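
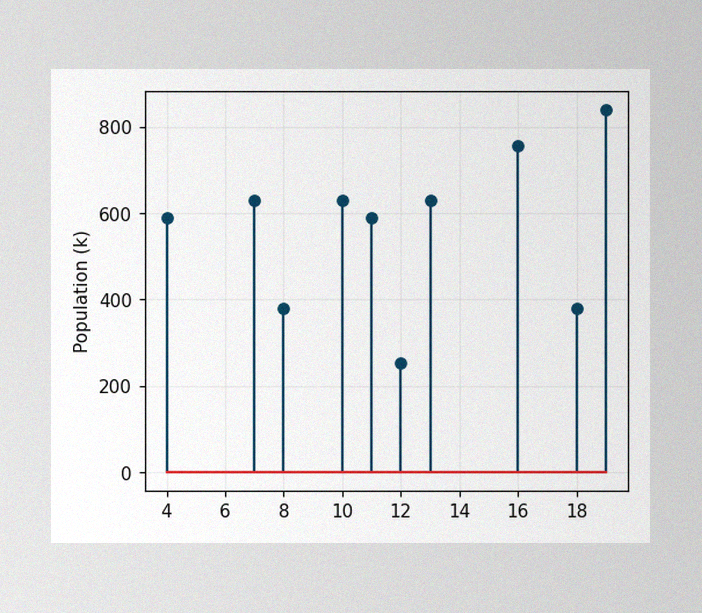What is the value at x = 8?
The image has some photo noise and uneven lighting. The stem at x=8 reaches 378k.

378k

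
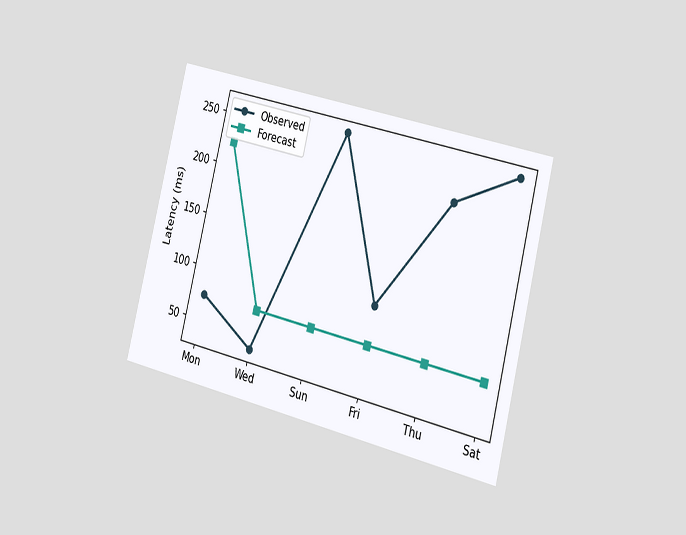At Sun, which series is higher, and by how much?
Observed, by 185ms

The chart is tilted about 14° clockwise and viewed slightly from the right. At Sun, Observed sits above the other line by 185ms.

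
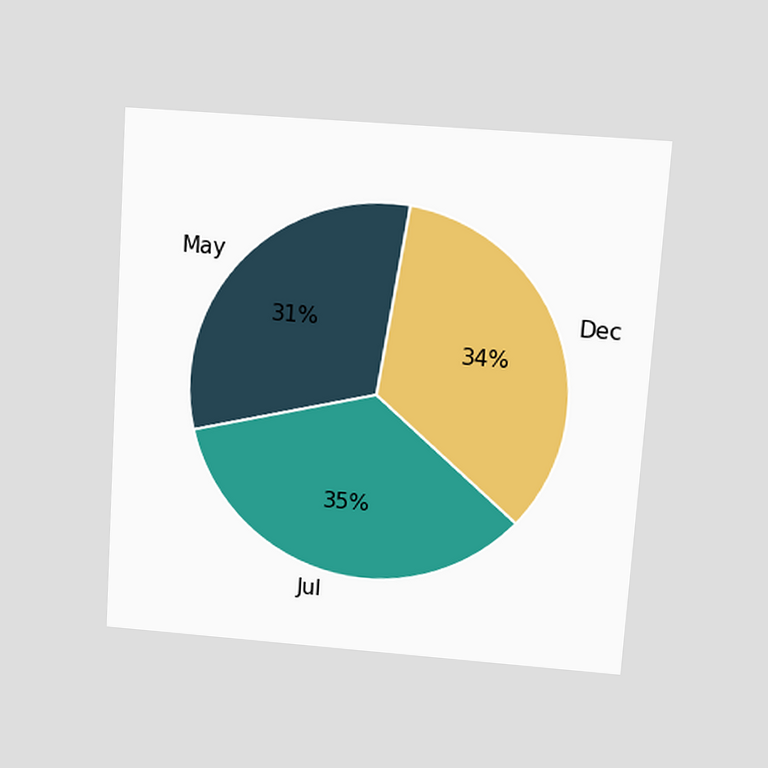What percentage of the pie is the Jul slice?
35%

The chart is tilted about 4° clockwise and viewed slightly from above. The Jul slice takes up 35% of the pie.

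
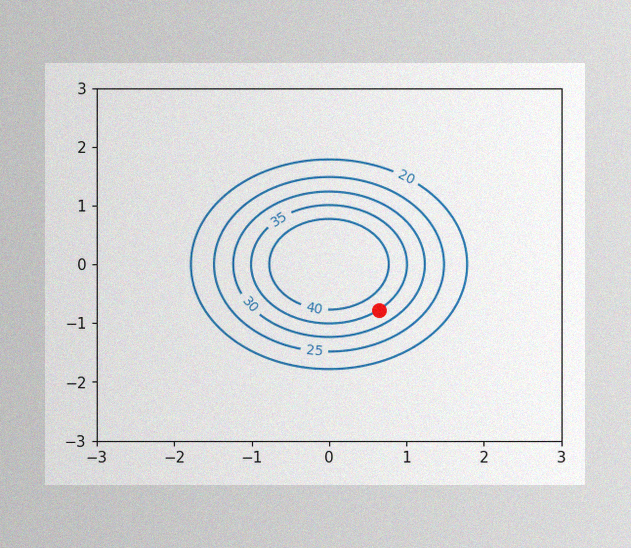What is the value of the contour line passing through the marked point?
The image has some photo noise and uneven lighting. The marked point sits on the contour labelled 35.

35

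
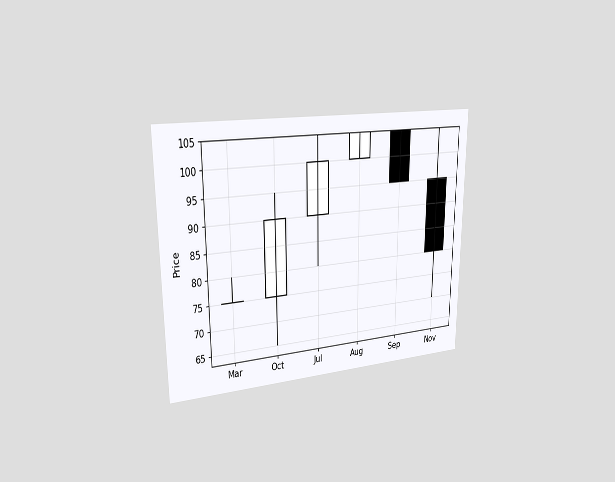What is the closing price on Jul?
The chart is viewed slightly from the left. The Jul candle closes at 100.

100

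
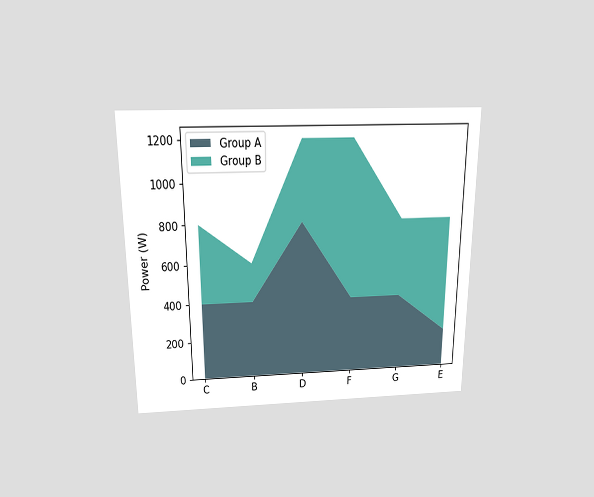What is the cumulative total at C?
800W

The chart is viewed slightly from above. The stacked total at C reaches 800W.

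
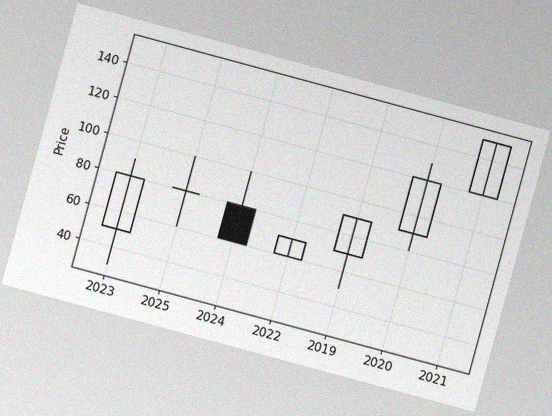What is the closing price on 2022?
The chart is tilted about 15° clockwise, with some photo noise. The 2022 candle closes at 70.

70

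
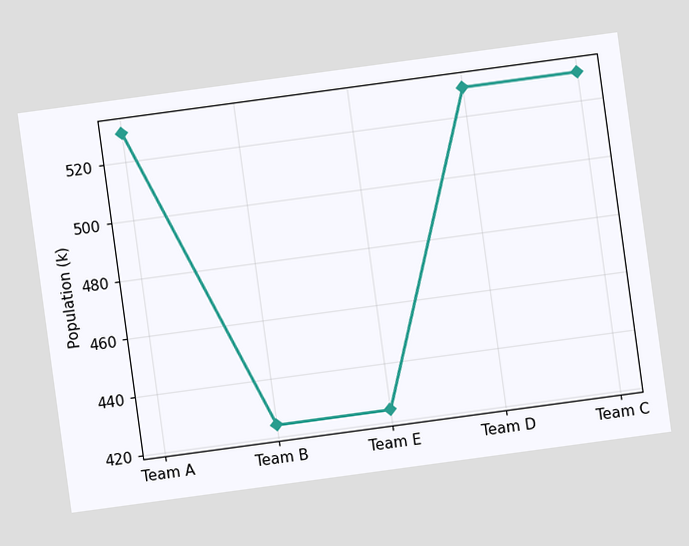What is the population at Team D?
The chart is tilted about 8° counter-clockwise. At Team D, the line is at 530k.

530k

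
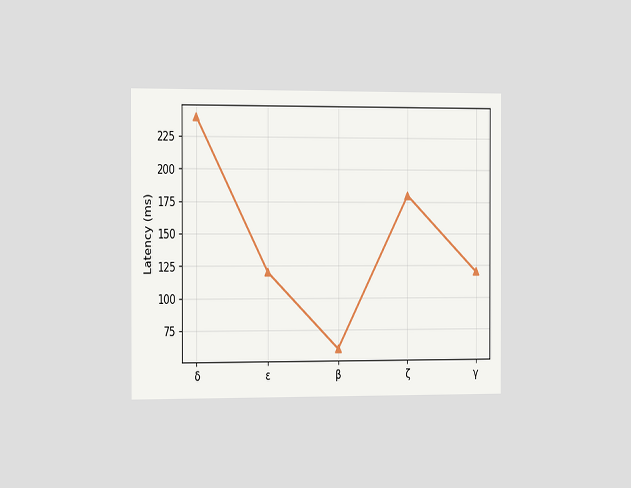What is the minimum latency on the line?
60ms

The chart is viewed slightly from the left. The lowest point is at β, and reading across to the y-axis gives 60ms.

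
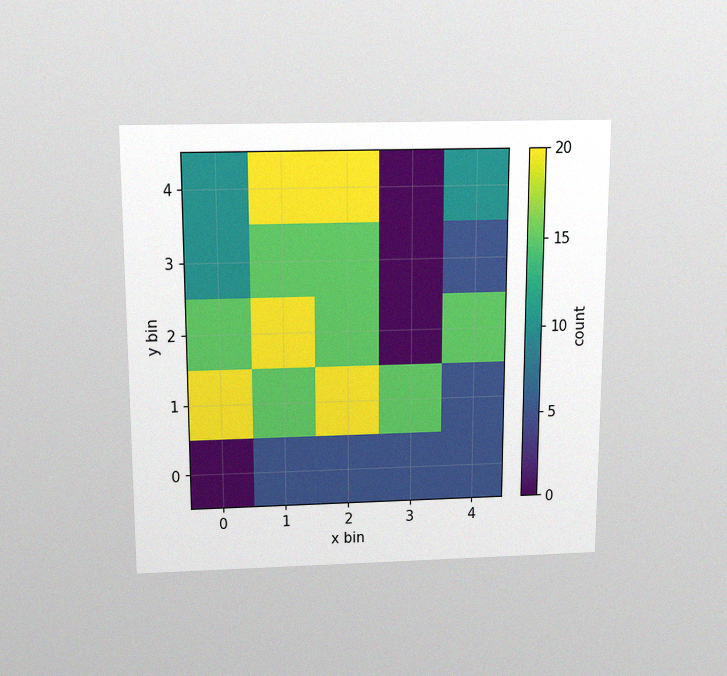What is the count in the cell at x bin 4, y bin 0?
The chart is viewed slightly from above, with some photo noise. Matching the cell (4, 0) against the colorbar gives 5.

5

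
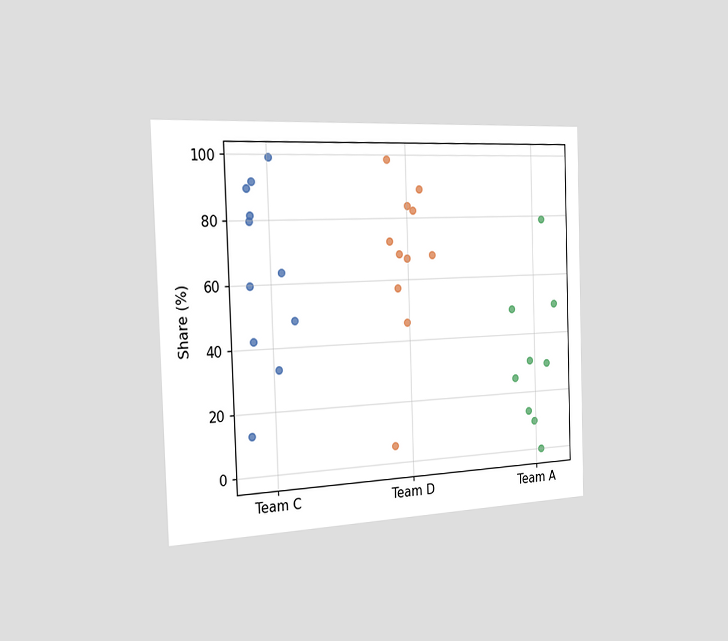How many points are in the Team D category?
The chart is viewed slightly from the left. Counting the markers in the Team D column gives 11.

11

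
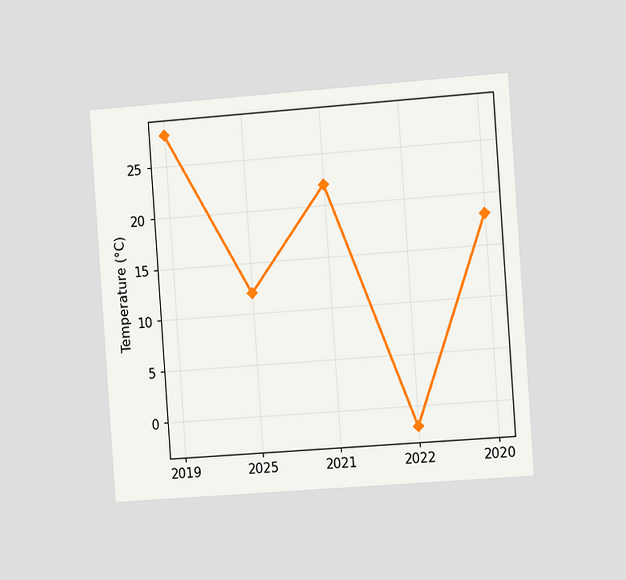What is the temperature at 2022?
-2°C

The chart is tilted about 4° counter-clockwise and viewed slightly from the right. At 2022, the line is at -2°C.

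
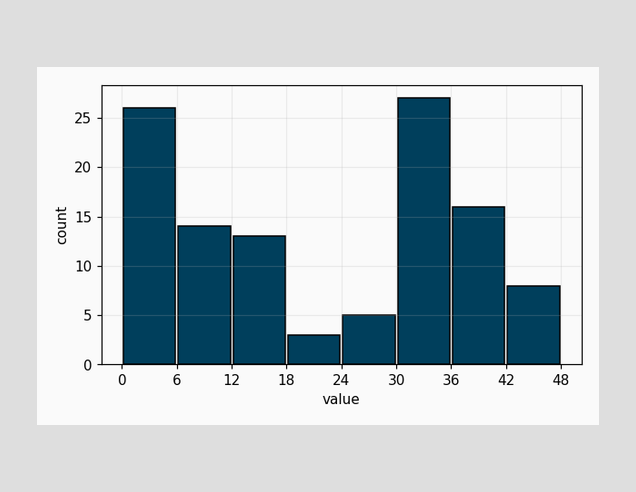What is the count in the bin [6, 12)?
The [6, 12) bin has height 14.

14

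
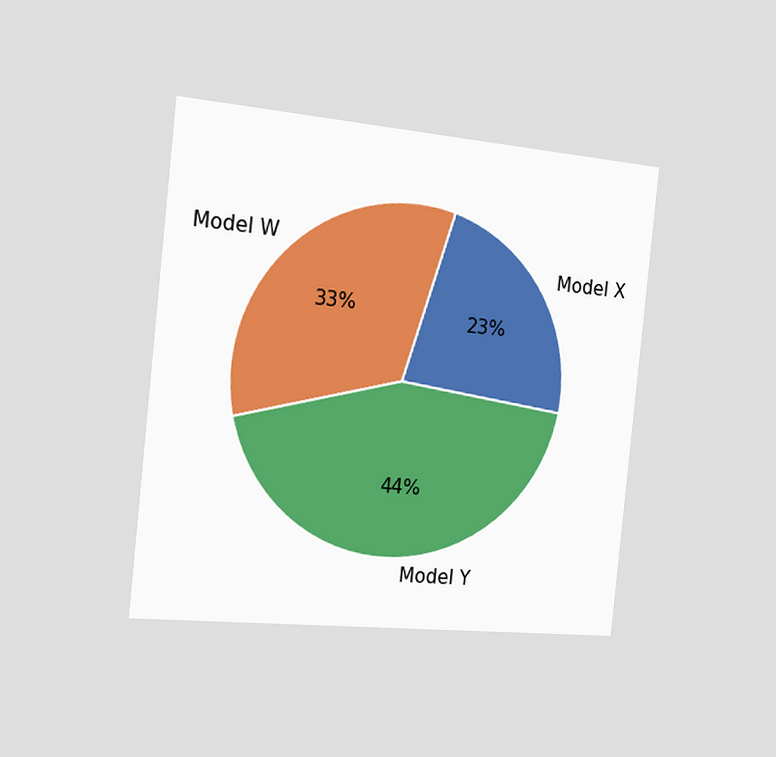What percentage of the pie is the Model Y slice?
44%

The chart is tilted about 6° clockwise and viewed slightly from the left. The Model Y slice takes up 44% of the pie.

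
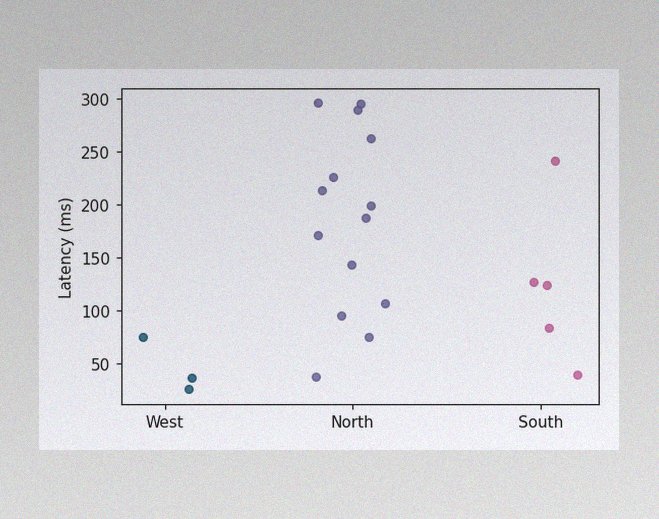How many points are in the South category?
5

The image has some photo noise and uneven lighting. Counting the markers in the South column gives 5.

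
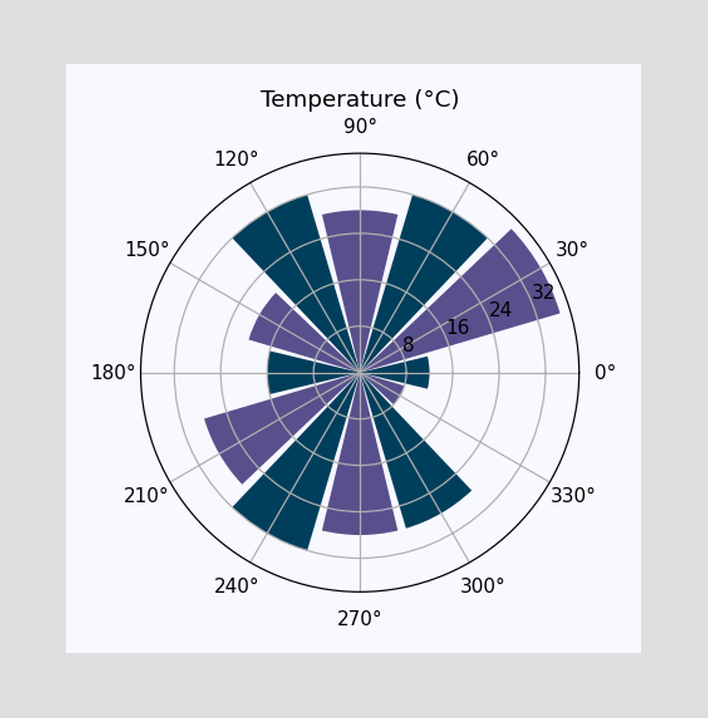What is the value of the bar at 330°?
8°C

The bar at 330° reaches 8°C on the radial axis.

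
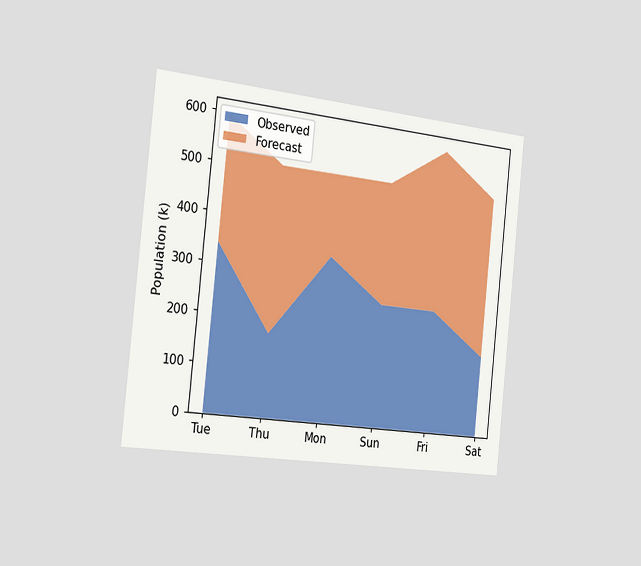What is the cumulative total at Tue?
595k

The chart is tilted about 6° clockwise and viewed slightly from the left. The stacked total at Tue reaches 595k.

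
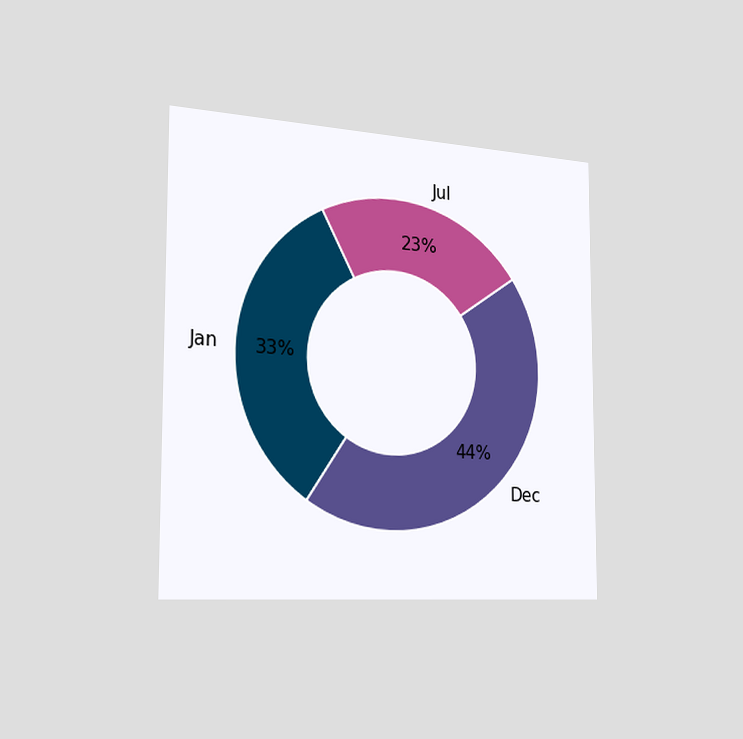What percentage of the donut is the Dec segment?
The chart is viewed slightly from the left. The Dec segment takes up 44% of the ring.

44%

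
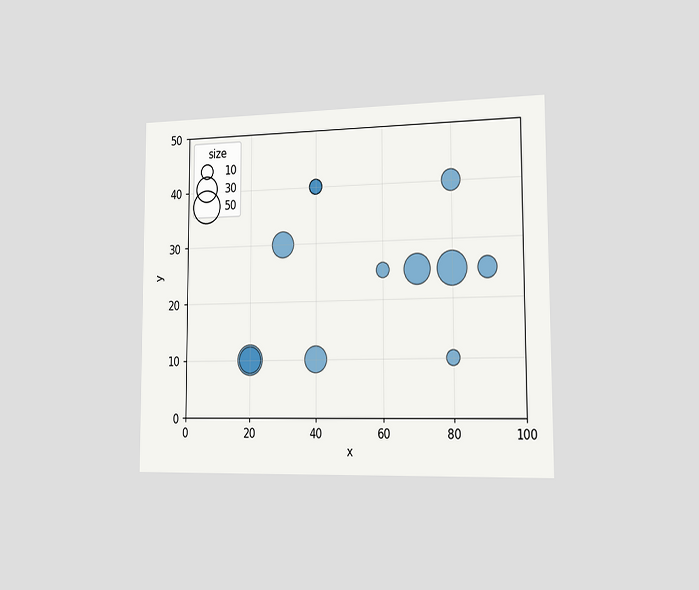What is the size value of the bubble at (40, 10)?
30

The chart is viewed slightly from the right. Matching the bubble at (40, 10) against the size legend gives 30.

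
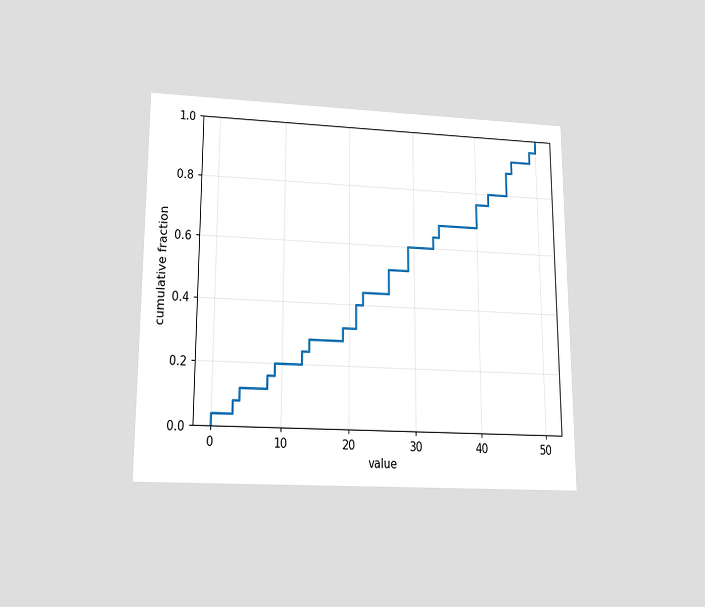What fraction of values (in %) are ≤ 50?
100%

The chart is viewed slightly from below. At x=50 the ECDF step is at 100%.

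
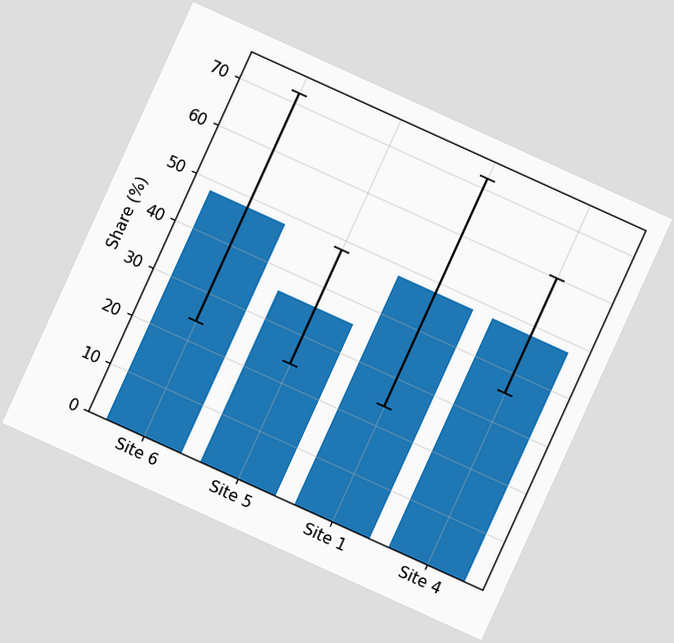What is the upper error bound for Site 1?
72%

The chart is tilted about 24° clockwise. The Site 1 bar's upper whisker reaches 72%.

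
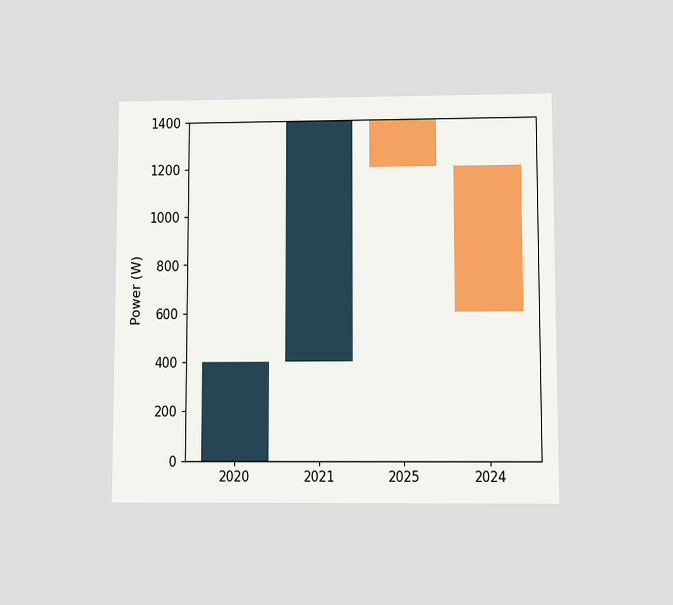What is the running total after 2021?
1400W

The chart is viewed slightly from below. After 2021 the running total reaches 1400W.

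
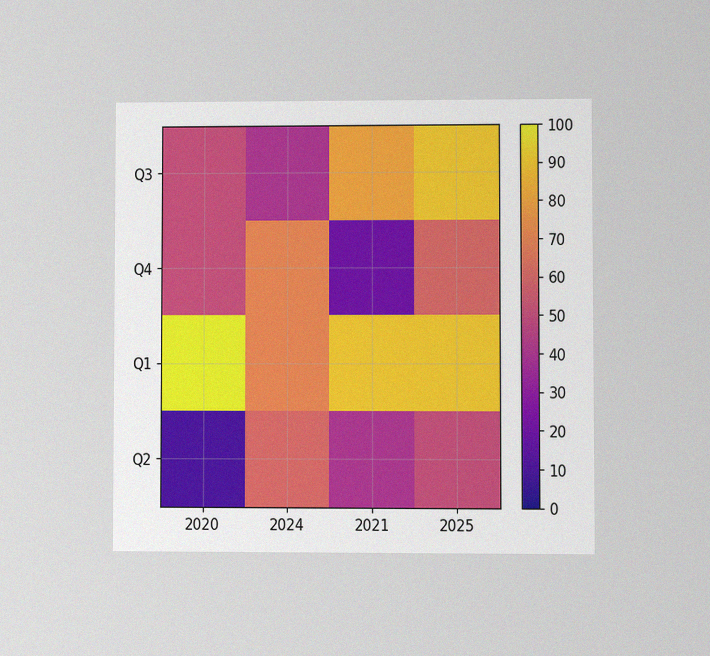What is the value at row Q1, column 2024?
70

The chart is viewed at a slight angle, with some photo noise. Matching cell (Q1, 2024) against the colorbar gives 70.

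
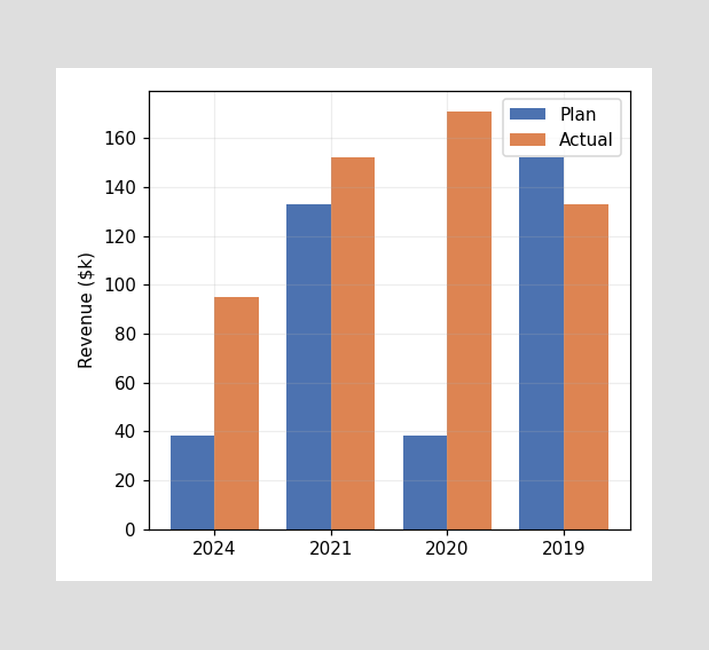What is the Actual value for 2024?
The Actual bar at 2024 reaches $95k on the y-axis.

$95k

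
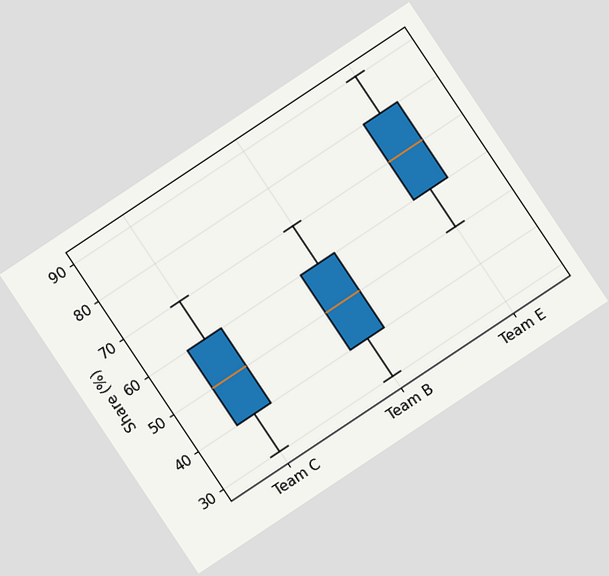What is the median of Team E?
The chart is tilted about 34° counter-clockwise. The median line in the Team E box sits at 70%.

70%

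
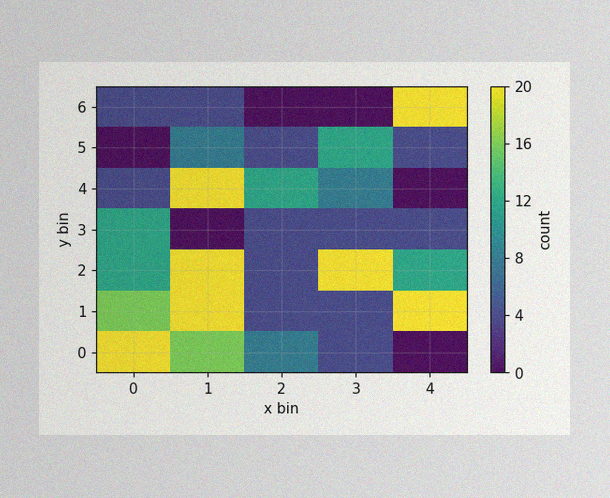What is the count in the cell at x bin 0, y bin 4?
The image has some photo noise and uneven lighting. Matching the cell (0, 4) against the colorbar gives 4.

4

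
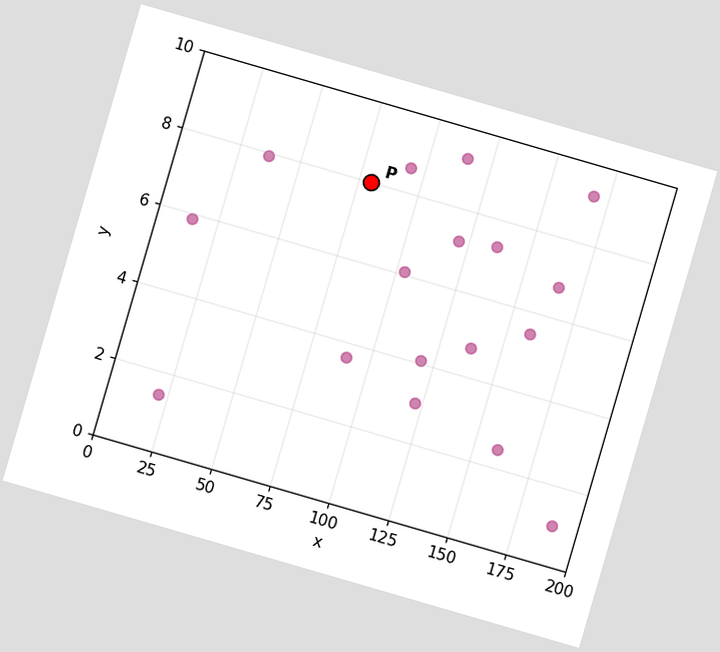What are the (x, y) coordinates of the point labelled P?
The chart is tilted about 16° clockwise. Following the gridlines from P to each axis, P sits at (80, 8).

(80, 8)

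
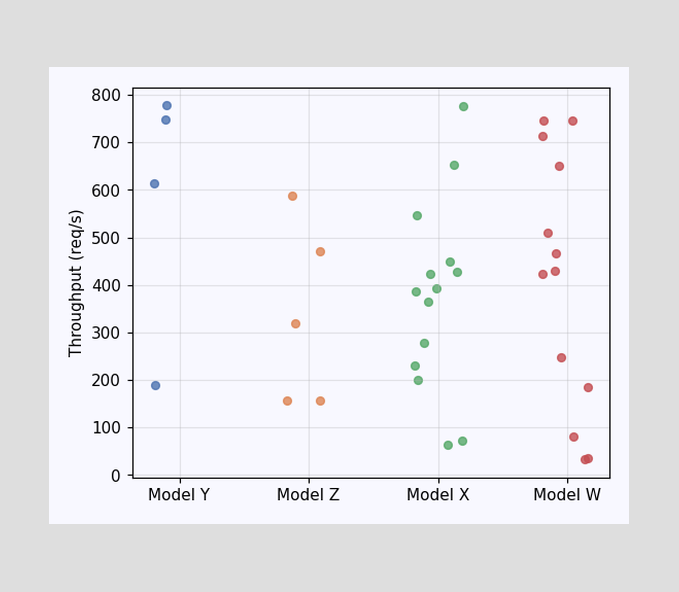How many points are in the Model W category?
Counting the markers in the Model W column gives 13.

13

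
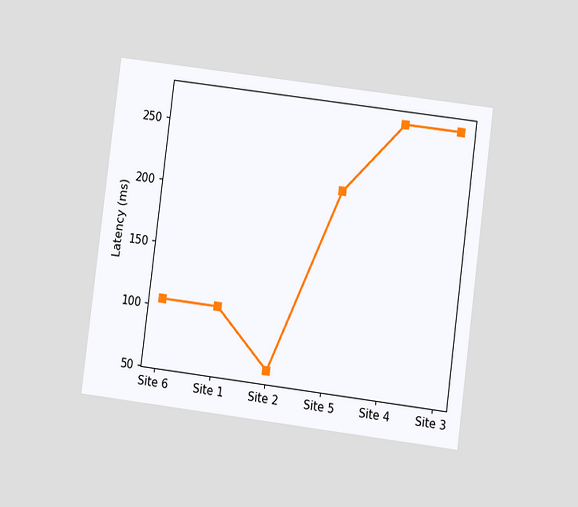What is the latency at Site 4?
The chart is tilted about 7° clockwise and viewed at a slight angle. At Site 4, the line is at 270ms.

270ms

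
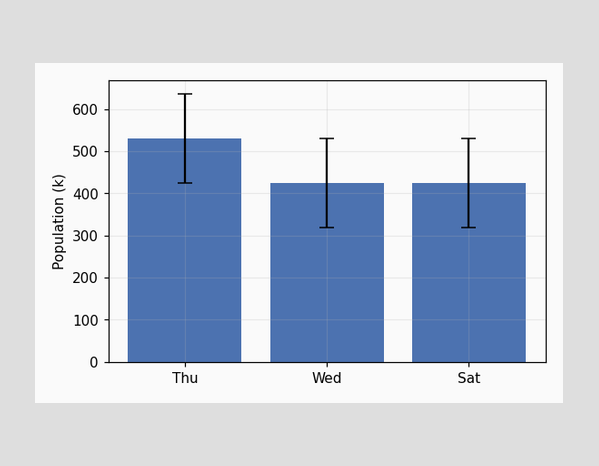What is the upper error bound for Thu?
The Thu bar's upper whisker reaches 636k.

636k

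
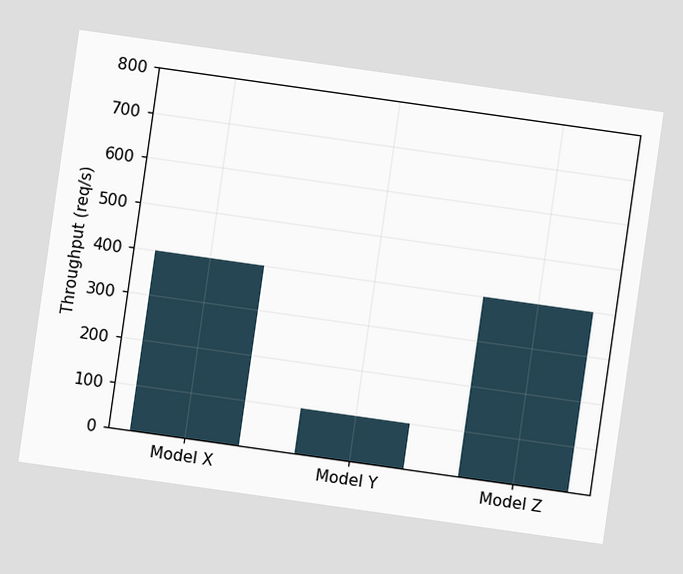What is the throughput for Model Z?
The chart is tilted about 8° clockwise. Reading along the chart's y-axis, the Model Z bar reaches 400req/s.

400req/s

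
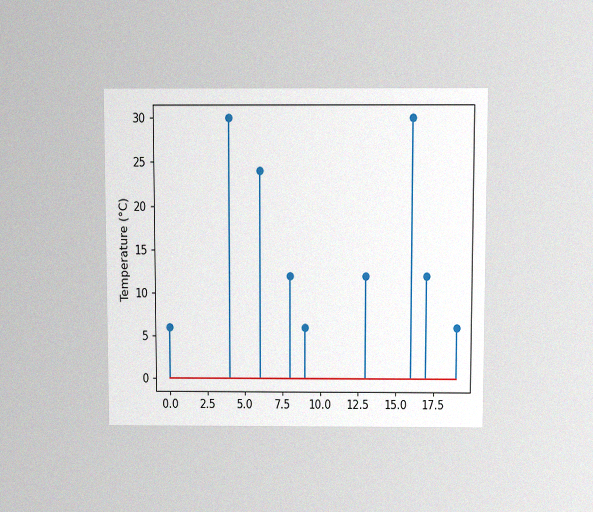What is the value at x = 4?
The chart is viewed slightly from above, with some photo noise. The stem at x=4 reaches 30°C.

30°C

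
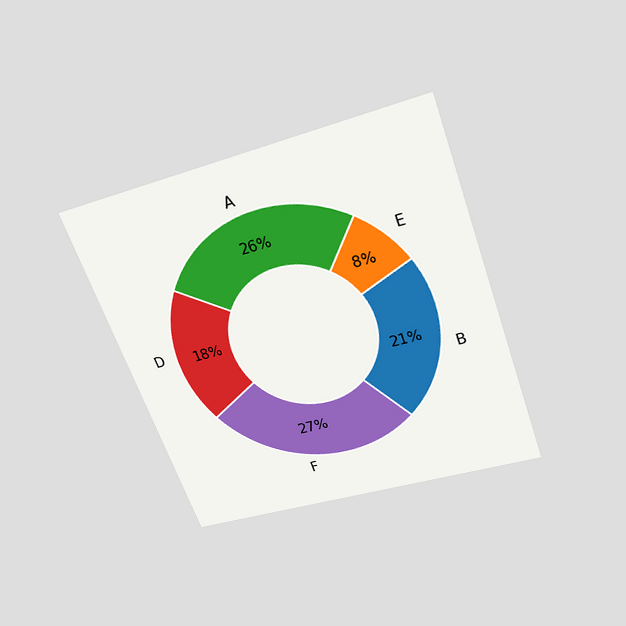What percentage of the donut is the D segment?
The chart is tilted about 20° counter-clockwise and viewed slightly from above. The D segment takes up 18% of the ring.

18%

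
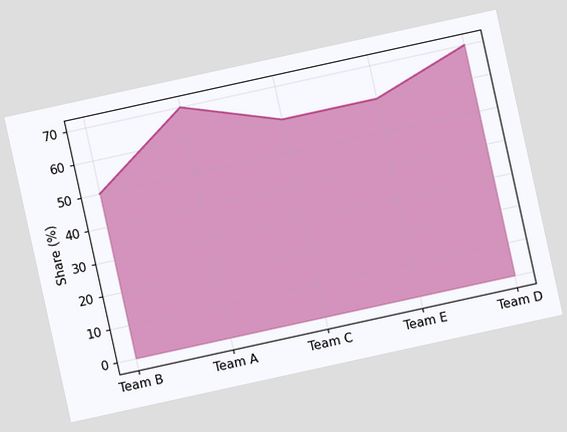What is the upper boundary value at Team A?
The chart is tilted about 12° counter-clockwise. At Team A the upper boundary is at 70%.

70%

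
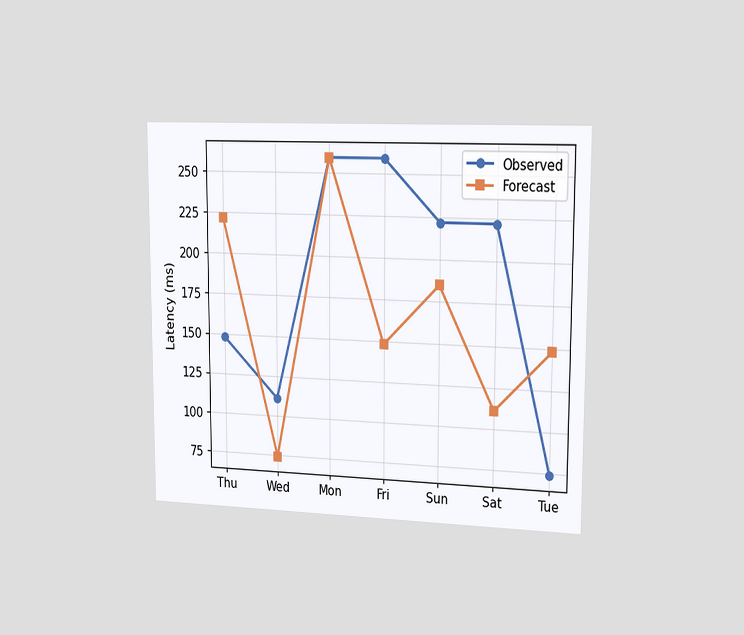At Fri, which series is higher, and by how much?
Observed, by 111ms

The chart is viewed slightly from the right. At Fri, Observed sits above the other line by 111ms.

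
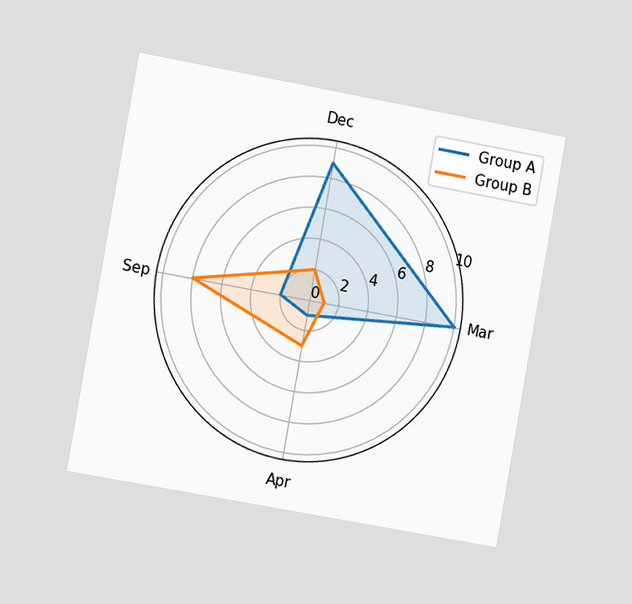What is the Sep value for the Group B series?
8

The chart is tilted about 10° clockwise and viewed slightly from the left. On the Sep axis, Group B reaches 8.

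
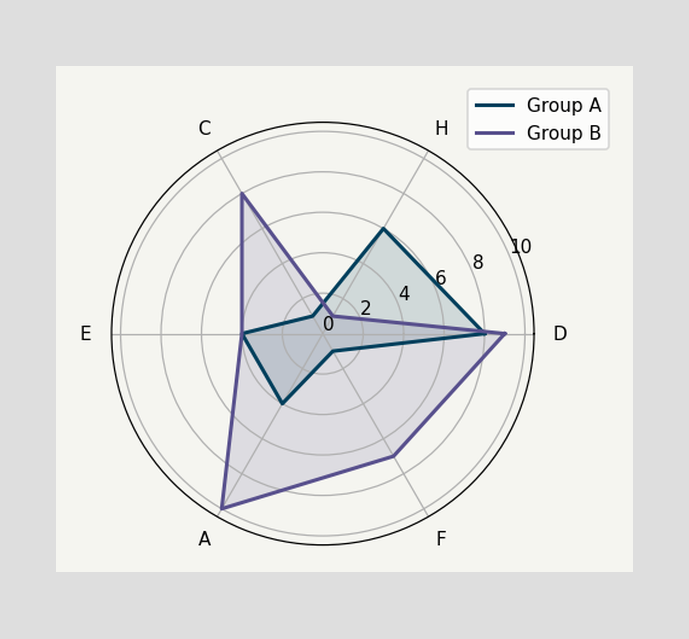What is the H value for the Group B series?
1

On the H axis, Group B reaches 1.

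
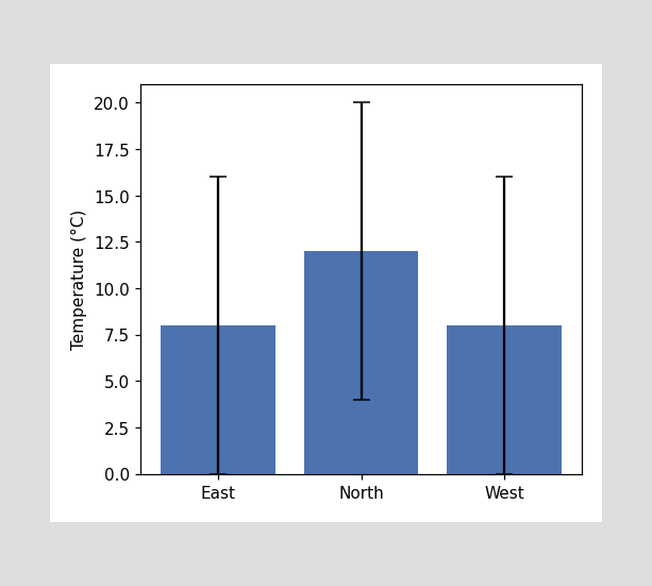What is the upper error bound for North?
20°C

The North bar's upper whisker reaches 20°C.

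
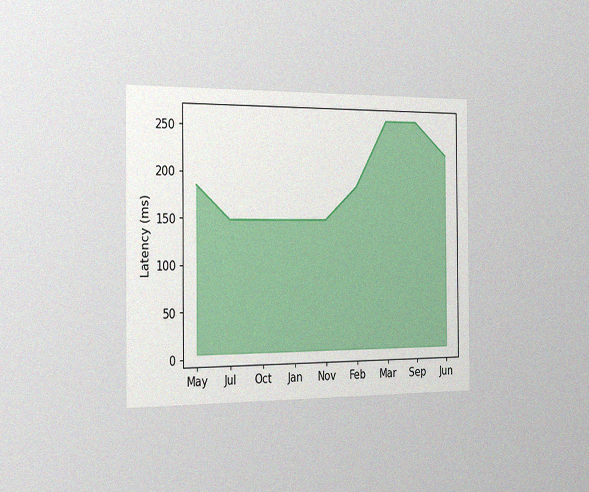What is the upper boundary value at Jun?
The chart is viewed slightly from the left, with some photo noise. At Jun the upper boundary is at 222ms.

222ms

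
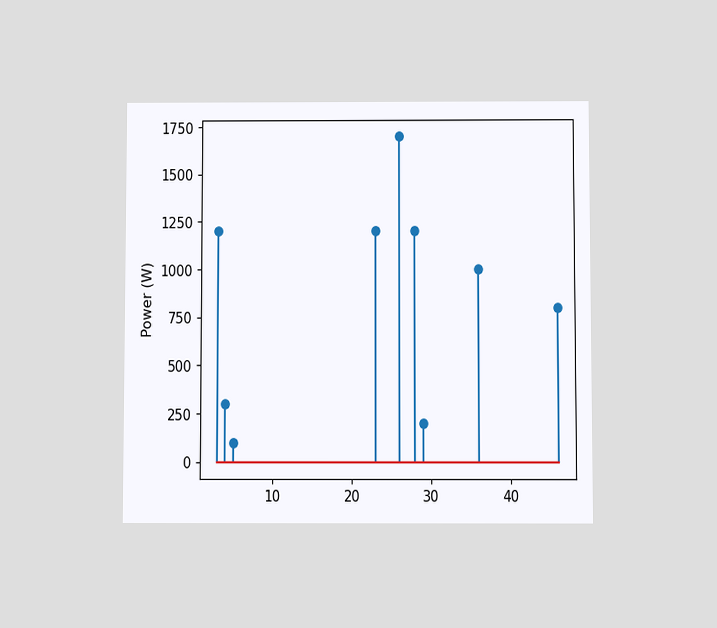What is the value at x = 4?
The chart is viewed slightly from below. The stem at x=4 reaches 300W.

300W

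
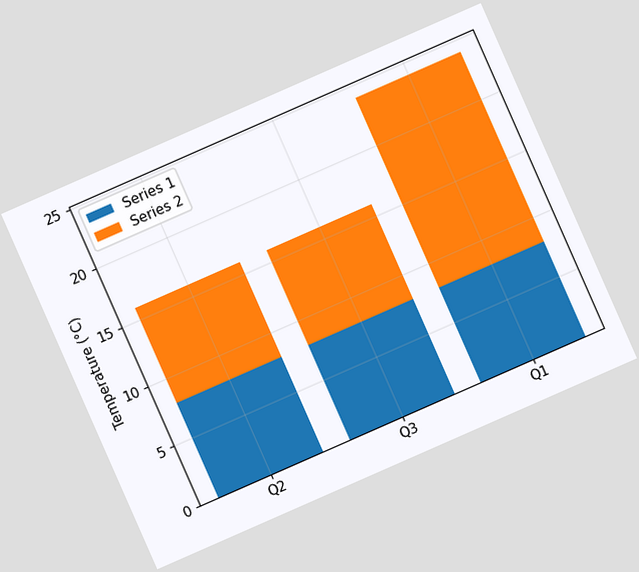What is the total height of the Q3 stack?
The chart is tilted about 24° counter-clockwise. The Q3 stack's top reaches 16°C on the y-axis.

16°C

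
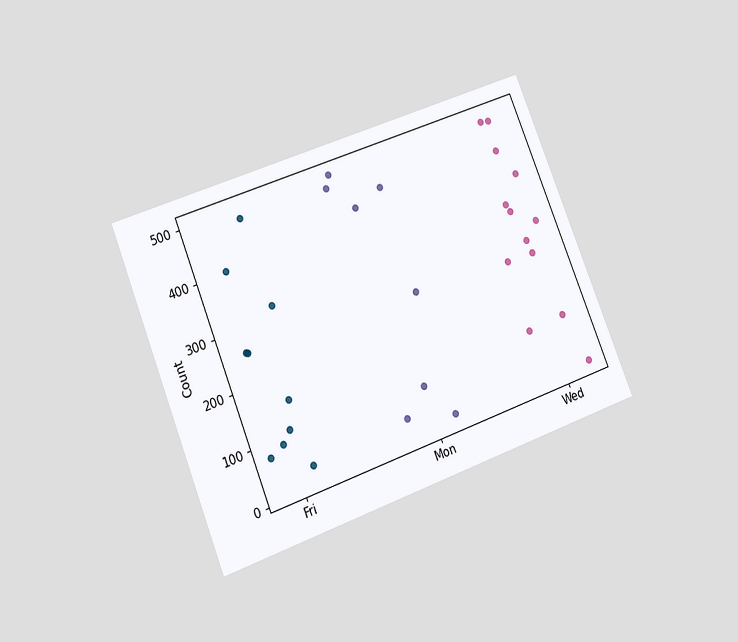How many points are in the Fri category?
The chart is tilted about 22° counter-clockwise and viewed at a slight angle. Counting the markers in the Fri column gives 10.

10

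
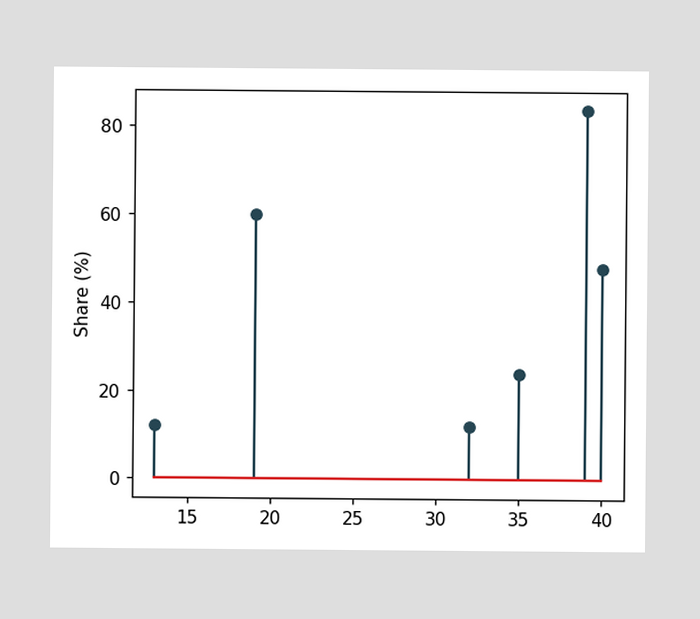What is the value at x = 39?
The stem at x=39 reaches 84%.

84%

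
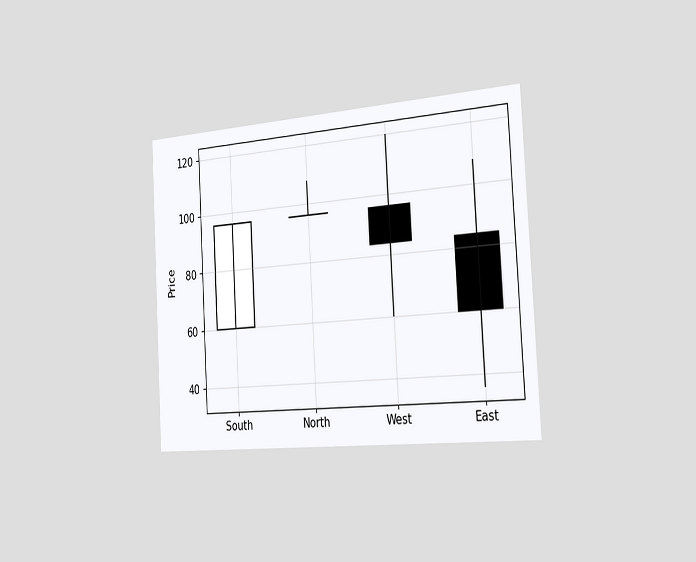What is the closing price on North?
96

The chart is tilted about 3° counter-clockwise and viewed slightly from the right. The North candle closes at 96.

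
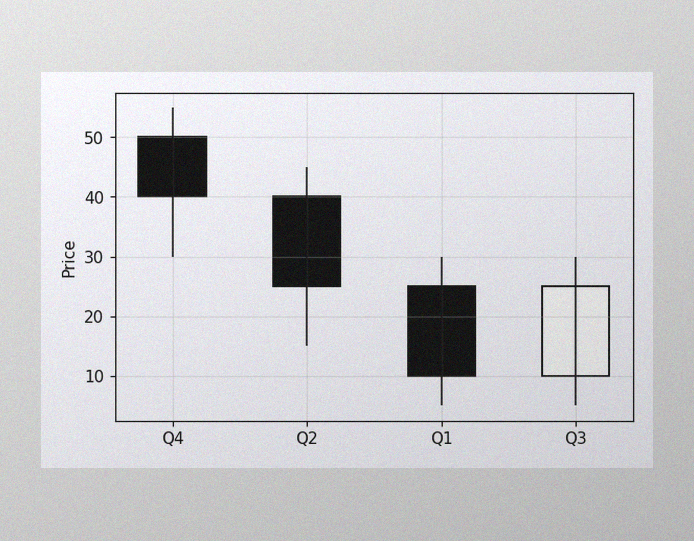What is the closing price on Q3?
25

The image has some photo noise and uneven lighting. The Q3 candle closes at 25.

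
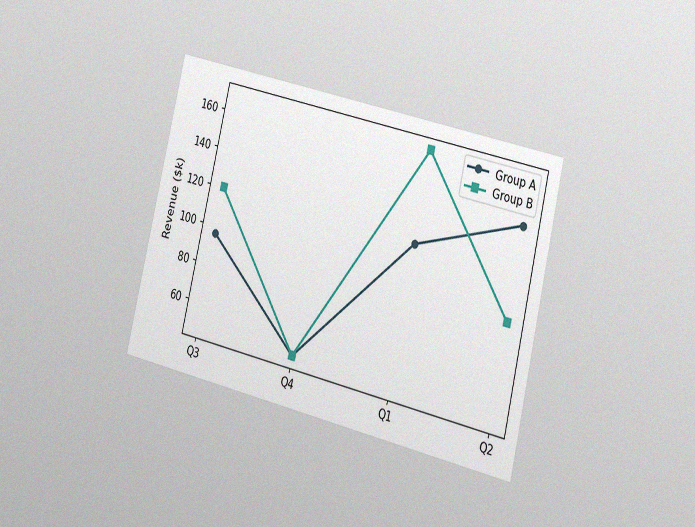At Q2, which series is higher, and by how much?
Group A, by $48k

The chart is tilted about 13° clockwise and viewed at a slight angle, with some photo noise. At Q2, Group A sits above the other line by $48k.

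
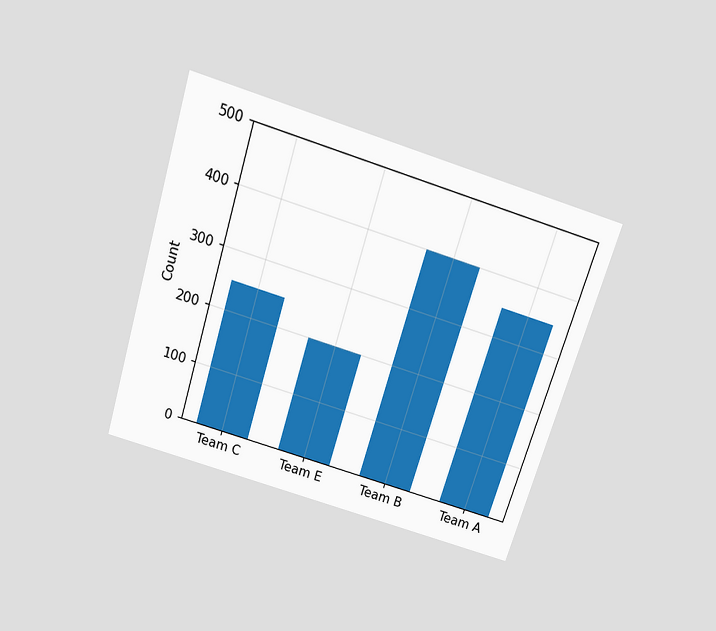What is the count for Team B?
400

The chart is tilted about 17° clockwise and viewed slightly from above. Reading along the chart's y-axis, the Team B bar reaches 400.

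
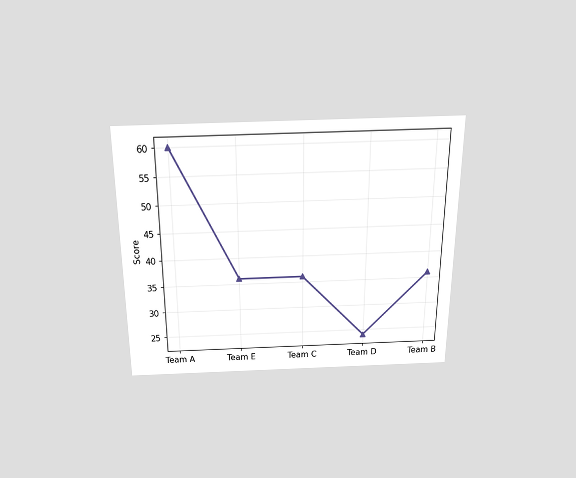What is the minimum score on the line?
The chart is viewed slightly from above. The lowest point is at Team D, and reading across to the y-axis gives 24.

24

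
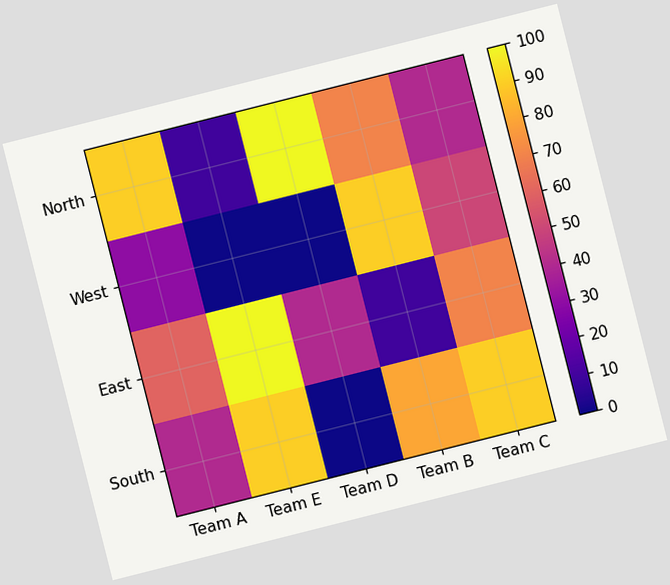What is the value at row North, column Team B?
70

The chart is tilted about 14° counter-clockwise. Matching cell (North, Team B) against the colorbar gives 70.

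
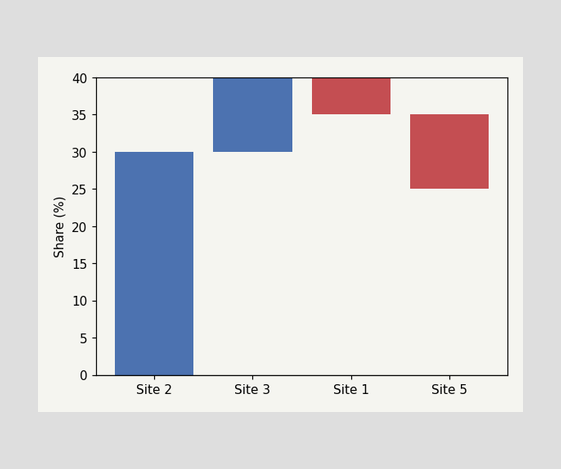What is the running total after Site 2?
After Site 2 the running total reaches 30%.

30%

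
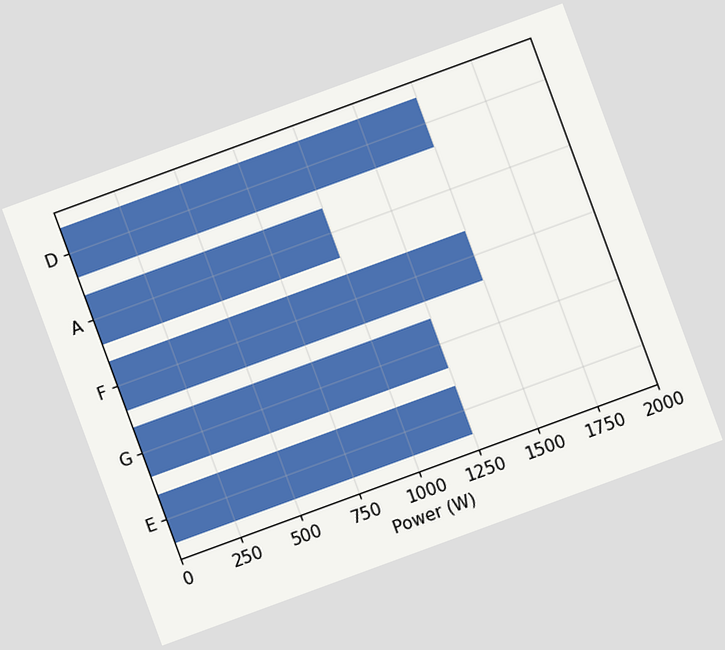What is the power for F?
1500W

The chart is tilted about 20° counter-clockwise. Reading along the chart's x-axis, the F bar reaches 1500W.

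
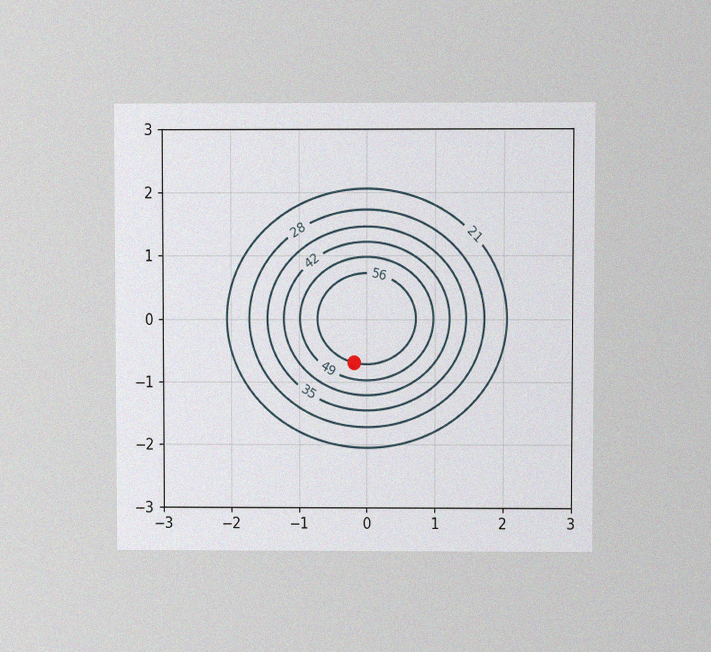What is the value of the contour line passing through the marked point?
The chart is viewed at a slight angle, with some photo noise. The marked point sits on the contour labelled 56.

56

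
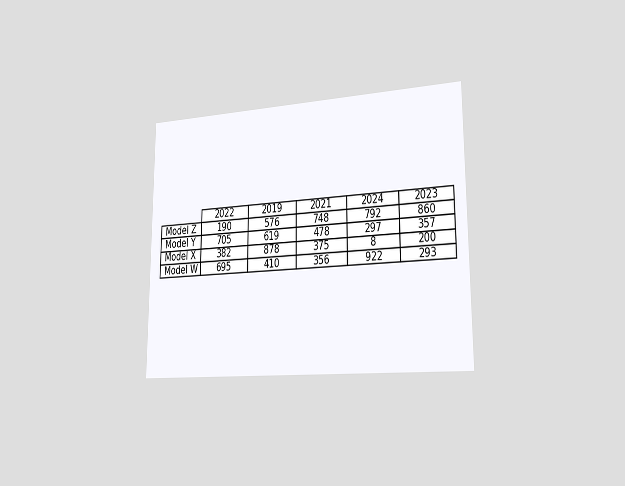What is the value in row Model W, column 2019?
The chart is viewed slightly from the right. The (Model W, 2019) cell reads 410.

410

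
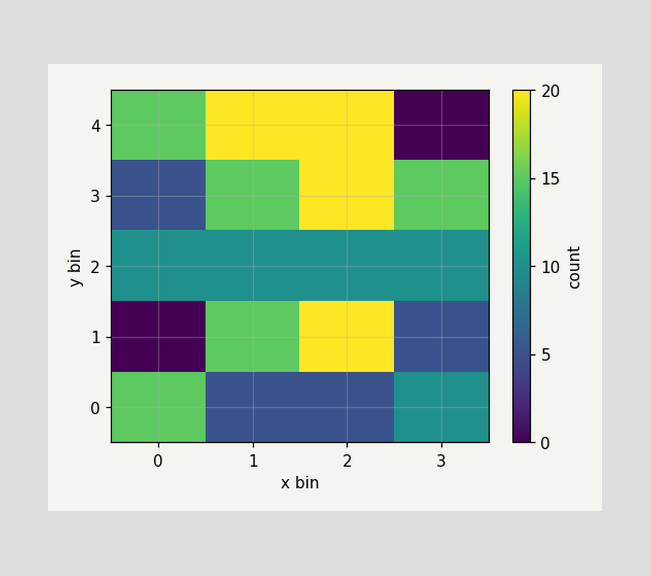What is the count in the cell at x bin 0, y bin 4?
15

Matching the cell (0, 4) against the colorbar gives 15.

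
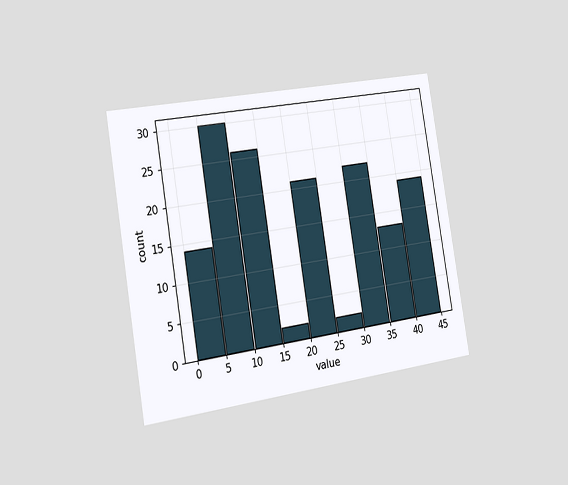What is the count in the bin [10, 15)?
The chart is tilted about 9° counter-clockwise and viewed slightly from the left. The [10, 15) bin has height 26.

26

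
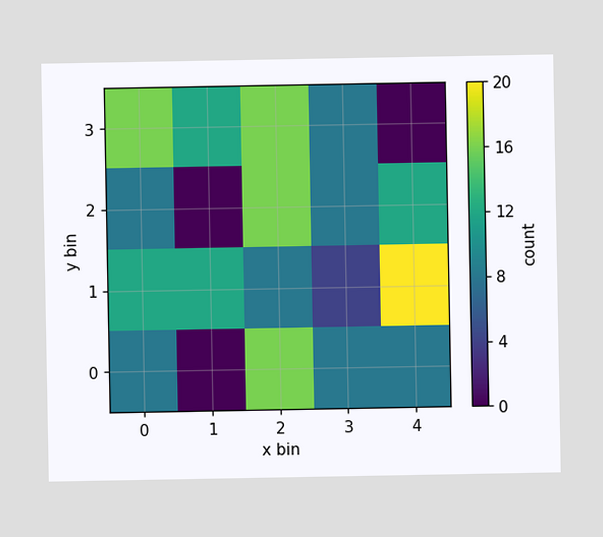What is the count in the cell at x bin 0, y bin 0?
Matching the cell (0, 0) against the colorbar gives 8.

8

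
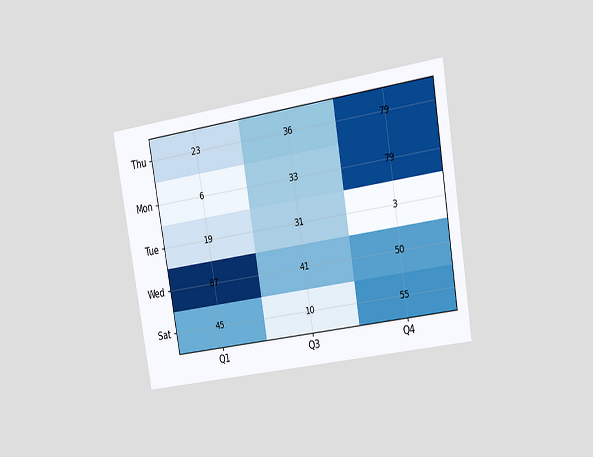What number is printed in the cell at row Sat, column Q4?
The chart is tilted about 9° counter-clockwise and viewed slightly from the right. The (Sat, Q4) cell reads 55.

55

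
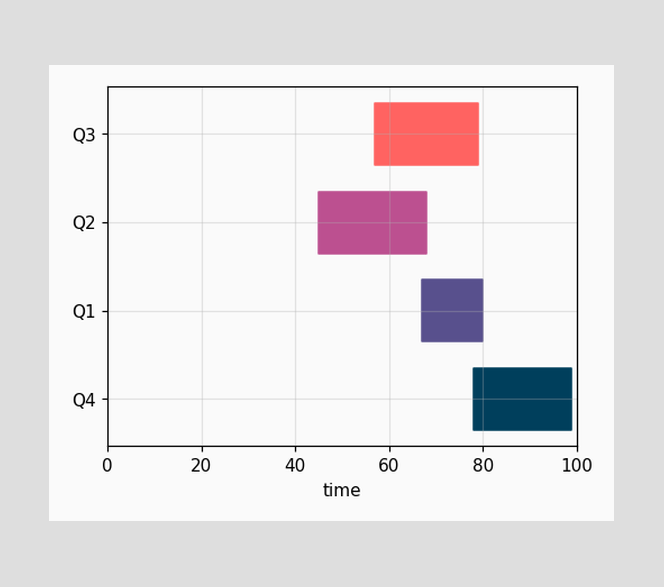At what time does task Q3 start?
The Q3 bar begins at t=57.

57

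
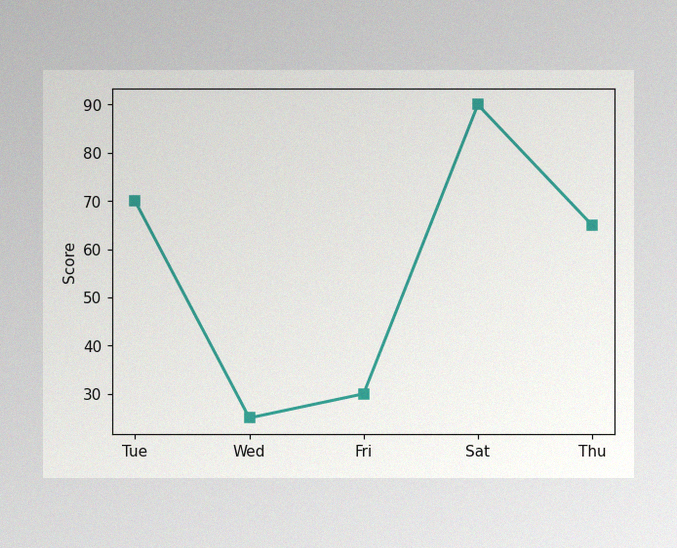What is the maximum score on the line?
90

The image has some photo noise and uneven lighting. The highest point is at Sat, and reading across to the y-axis gives 90.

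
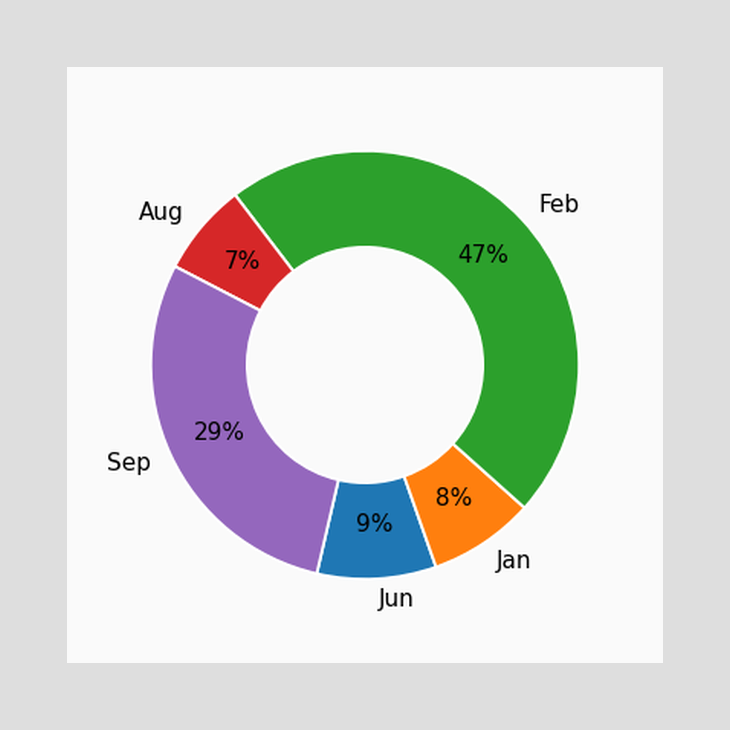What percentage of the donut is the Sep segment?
The Sep segment takes up 29% of the ring.

29%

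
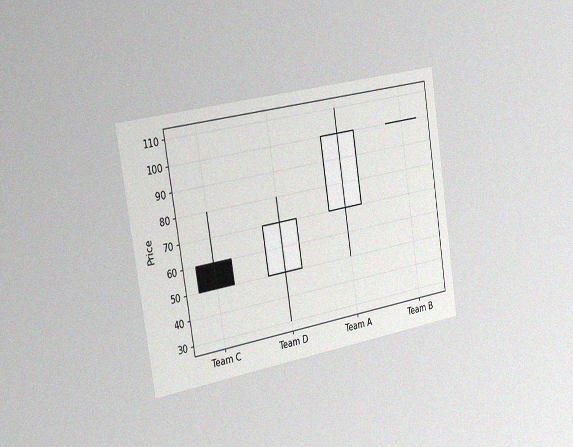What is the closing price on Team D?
The chart is tilted about 9° counter-clockwise and viewed slightly from the left, with some photo noise. The Team D candle closes at 70.

70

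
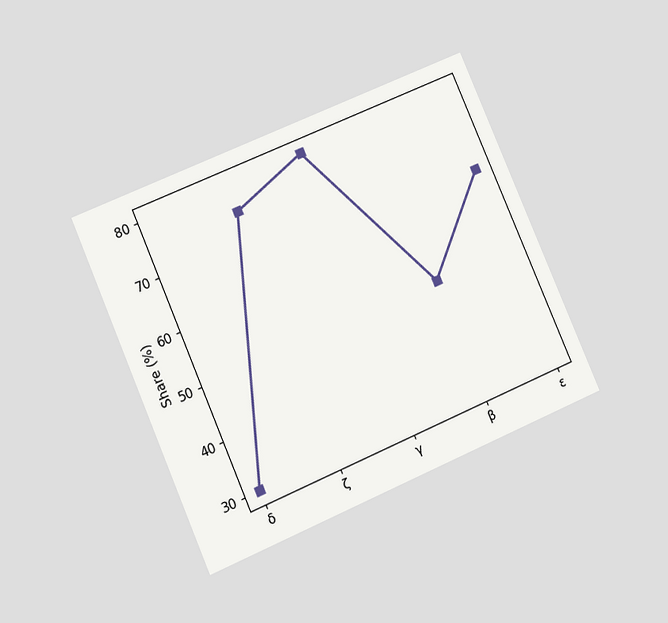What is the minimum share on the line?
30%

The chart is tilted about 23° counter-clockwise and viewed at a slight angle. The lowest point is at δ, and reading across to the y-axis gives 30%.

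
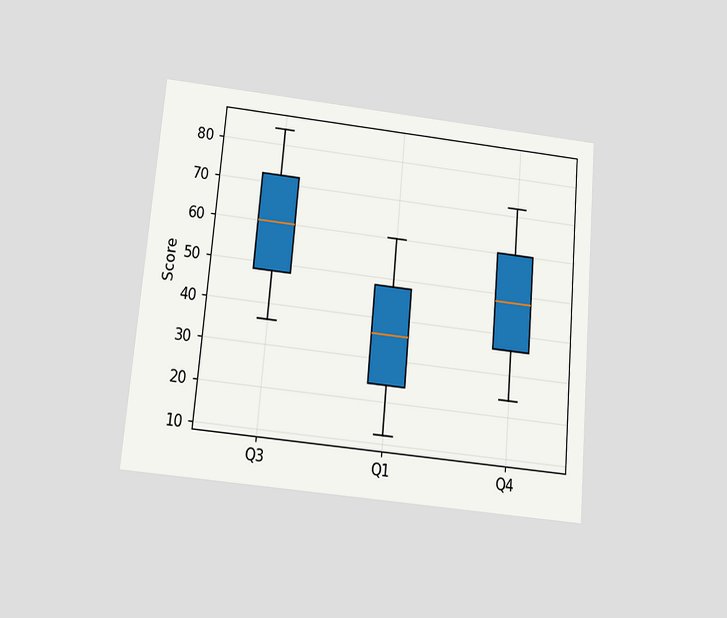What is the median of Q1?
36

The chart is tilted about 5° clockwise and viewed slightly from below. The median line in the Q1 box sits at 36.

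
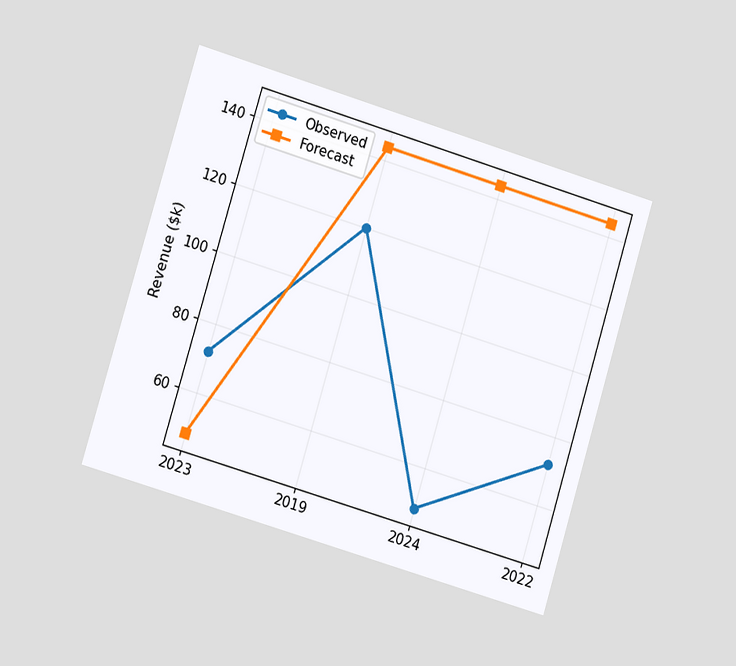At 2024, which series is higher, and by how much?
The chart is tilted about 17° clockwise and viewed slightly from the left. At 2024, Forecast sits above the other line by $96k.

Forecast, by $96k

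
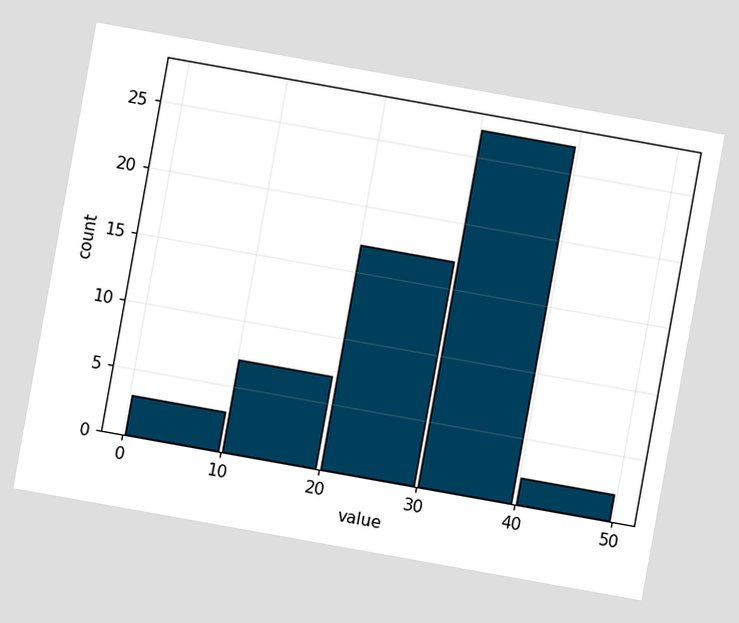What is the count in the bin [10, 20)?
7

The chart is tilted about 10° clockwise. The [10, 20) bin has height 7.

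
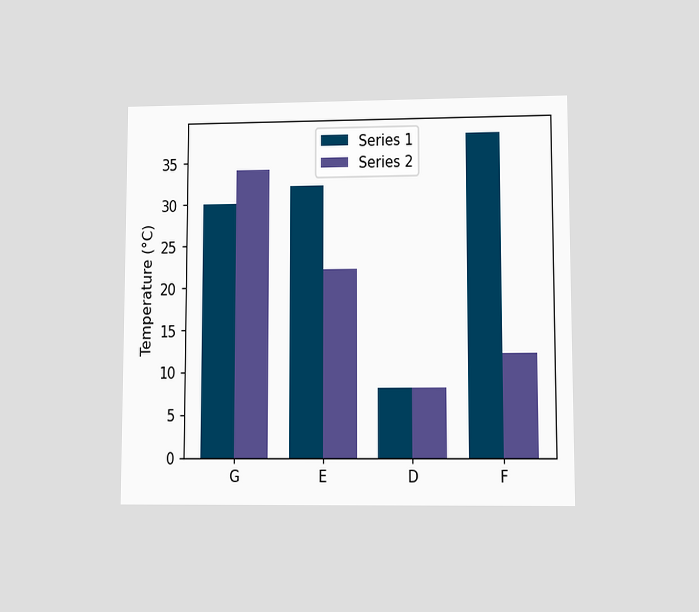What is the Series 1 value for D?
The chart is viewed at a slight angle. The Series 1 bar at D reaches 8°C on the y-axis.

8°C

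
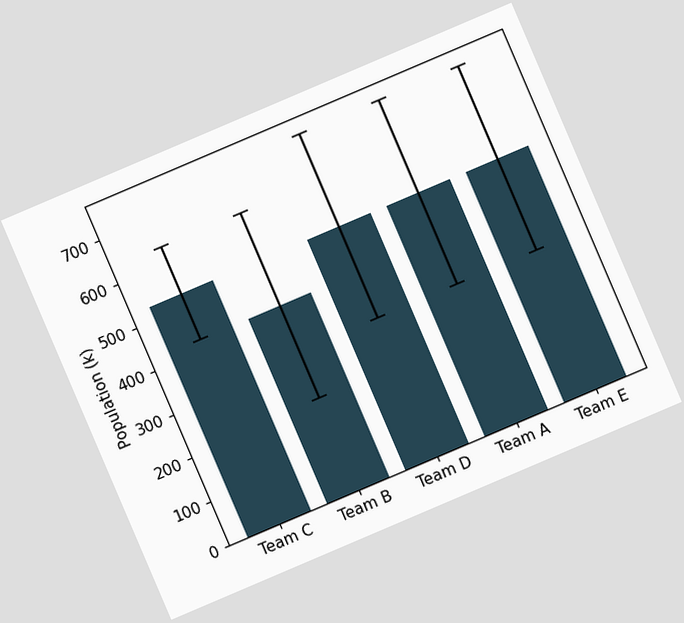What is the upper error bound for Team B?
636k

The chart is tilted about 23° counter-clockwise. The Team B bar's upper whisker reaches 636k.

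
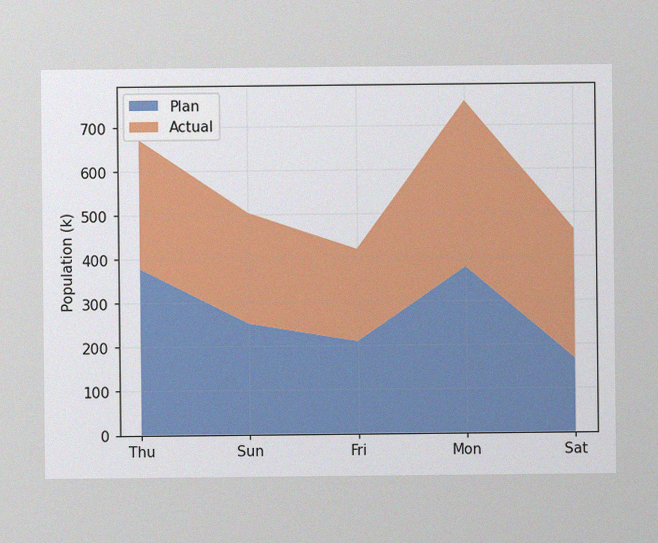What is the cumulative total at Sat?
The image has some photo noise and uneven lighting. The stacked total at Sat reaches 462k.

462k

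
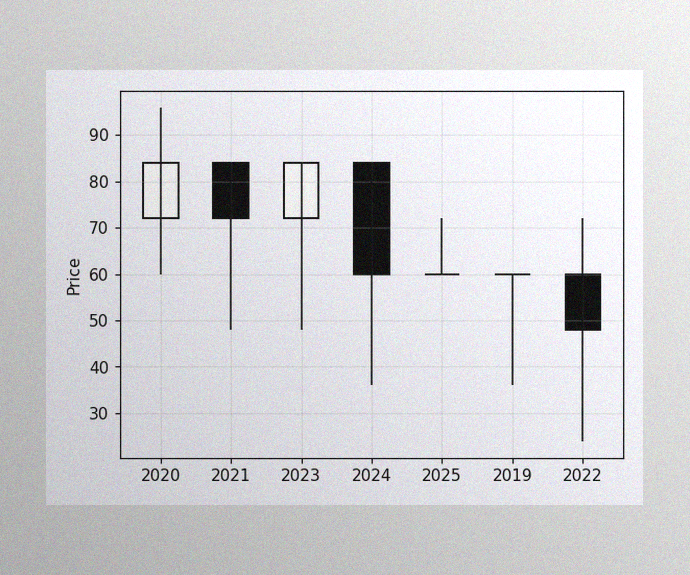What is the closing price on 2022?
The image has some photo noise and uneven lighting. The 2022 candle closes at 48.

48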